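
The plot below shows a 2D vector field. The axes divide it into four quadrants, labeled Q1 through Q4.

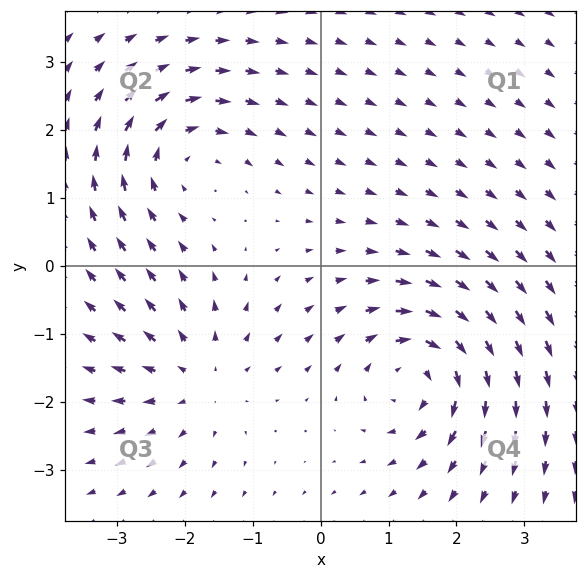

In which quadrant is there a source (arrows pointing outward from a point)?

The source sits at approximately (-1.8, -1.6), which lies in quadrant Q3. The divergence there is about +3, positive as expected for a source.

Q3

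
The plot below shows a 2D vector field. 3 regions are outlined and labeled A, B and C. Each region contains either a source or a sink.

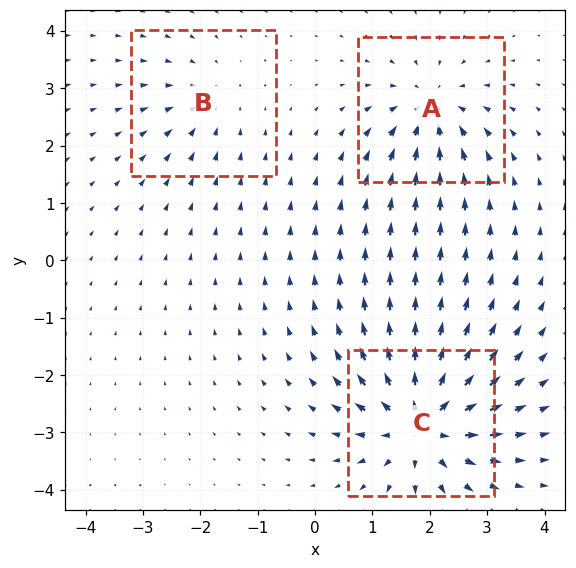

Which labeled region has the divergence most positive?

C

Divergence at each region's feature centre — A: about -4, B: about -2, C: about +6. Region C is most positive.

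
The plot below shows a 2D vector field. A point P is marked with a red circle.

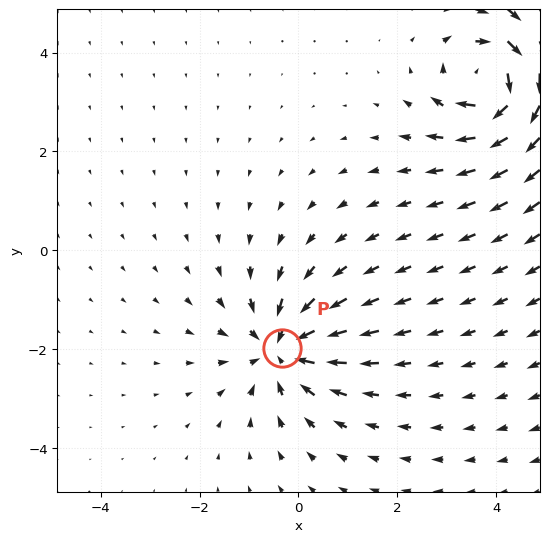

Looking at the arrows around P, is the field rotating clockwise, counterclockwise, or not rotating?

Near P at (-0.3, -2.0) the arrows show no circulation. The curl there is ≈0.

not rotating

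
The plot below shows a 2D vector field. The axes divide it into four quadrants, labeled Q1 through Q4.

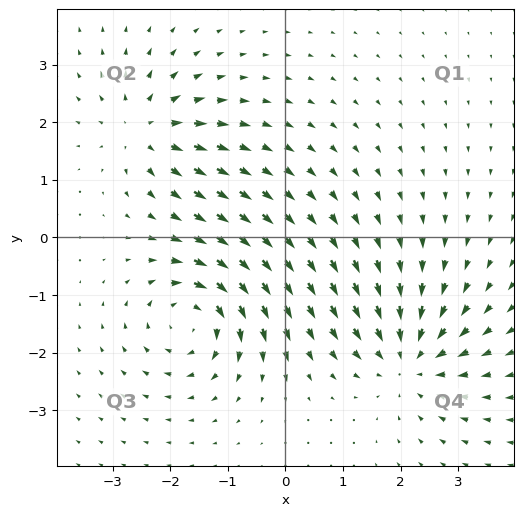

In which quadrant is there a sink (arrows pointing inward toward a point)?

Q4

The sink sits at approximately (2.1, -2.1), which lies in quadrant Q4. The divergence there is about -5, negative as expected for a sink.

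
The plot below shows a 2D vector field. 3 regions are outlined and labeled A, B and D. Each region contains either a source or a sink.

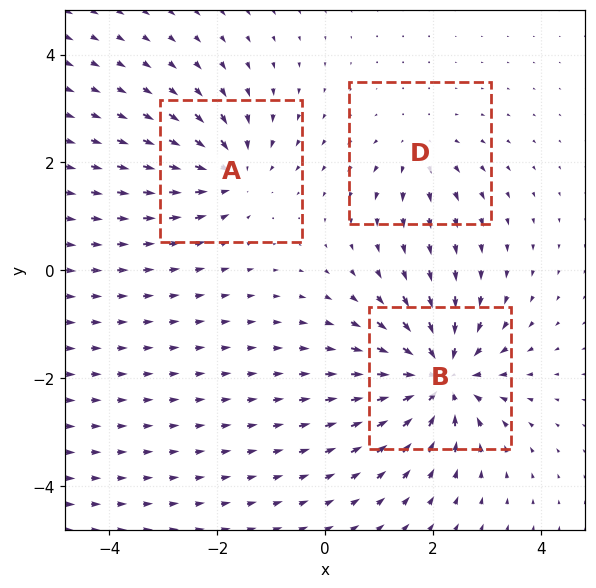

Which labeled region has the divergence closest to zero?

Divergence at each region's feature centre — A: about -4, B: about -6, D: about +2. Region D is closest to zero.

D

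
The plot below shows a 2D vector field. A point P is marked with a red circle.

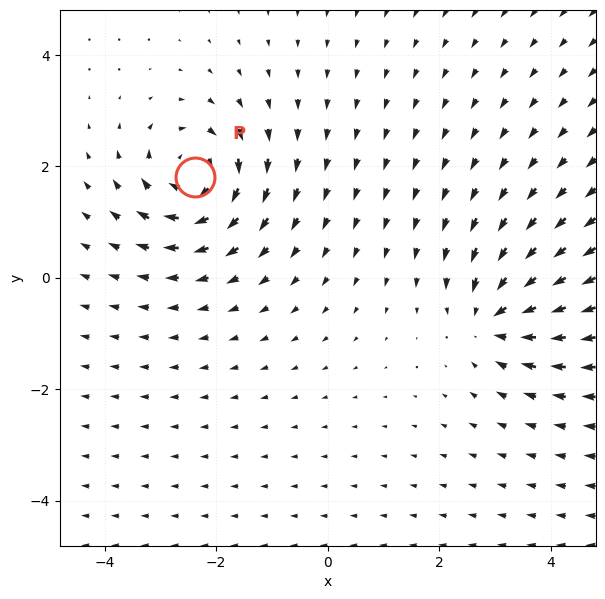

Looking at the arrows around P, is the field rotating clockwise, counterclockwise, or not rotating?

clockwise

Near P at (-2.4, 1.8) the arrows circulate clockwise. The curl (z-component) there is about -5; negative curl means clockwise rotation.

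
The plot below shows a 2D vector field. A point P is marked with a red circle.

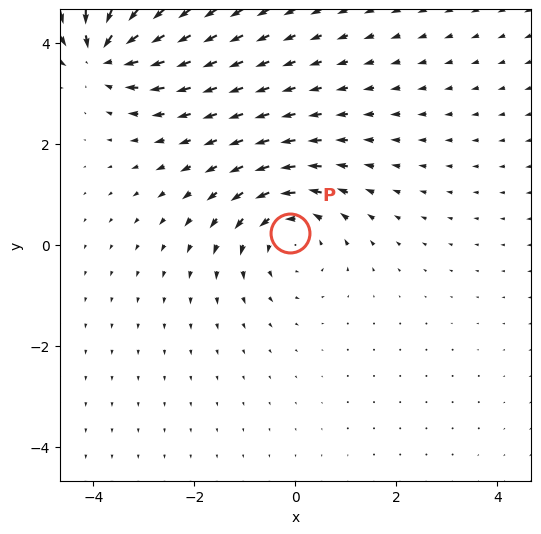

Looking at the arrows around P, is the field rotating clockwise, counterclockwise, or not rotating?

counterclockwise

Near P at (-0.1, 0.2) the arrows circulate counterclockwise. The curl (z-component) there is about +4; positive curl means counterclockwise rotation.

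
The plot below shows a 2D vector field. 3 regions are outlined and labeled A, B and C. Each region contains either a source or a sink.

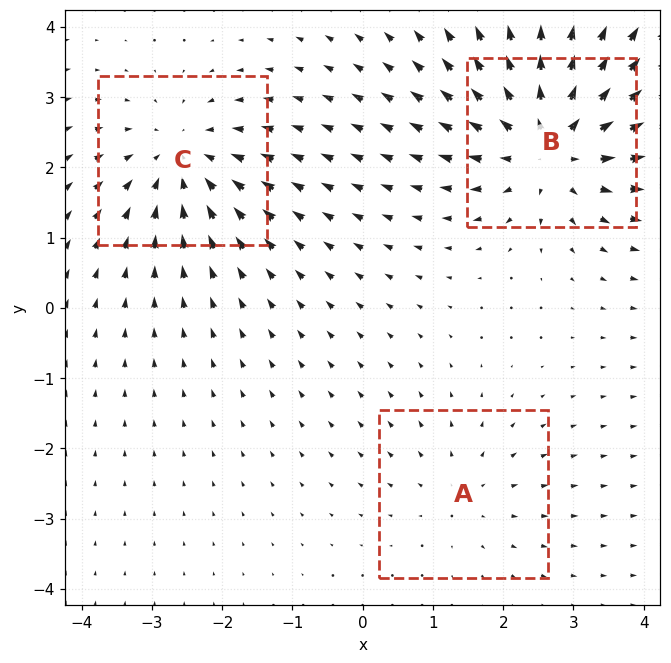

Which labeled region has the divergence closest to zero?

Divergence at each region's feature centre — A: about +2, B: about +5, C: about -3. Region A is closest to zero.

A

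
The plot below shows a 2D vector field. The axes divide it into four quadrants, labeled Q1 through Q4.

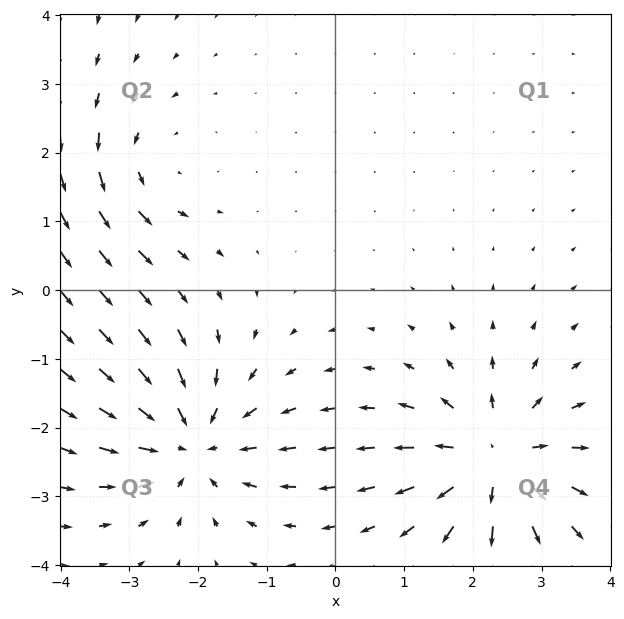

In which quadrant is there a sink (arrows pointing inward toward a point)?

The sink sits at approximately (-2.1, -2.2), which lies in quadrant Q3. The divergence there is about -5, negative as expected for a sink.

Q3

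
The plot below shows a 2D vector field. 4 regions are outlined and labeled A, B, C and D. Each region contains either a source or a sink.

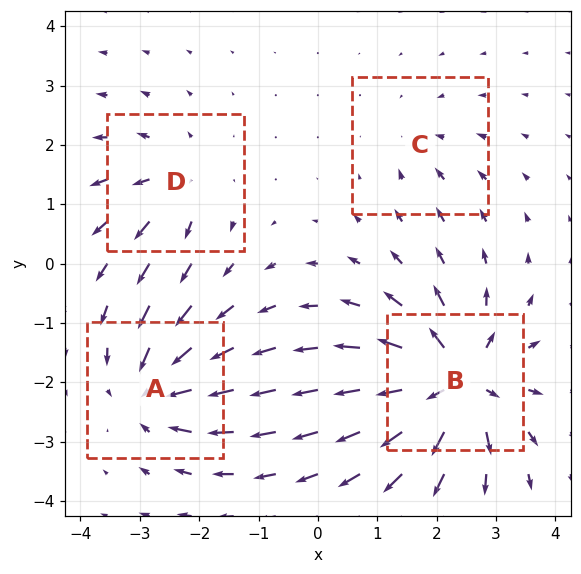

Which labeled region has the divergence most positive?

Divergence at each region's feature centre — A: about -6, B: about +8, C: about -2, D: about +4. Region B is most positive.

B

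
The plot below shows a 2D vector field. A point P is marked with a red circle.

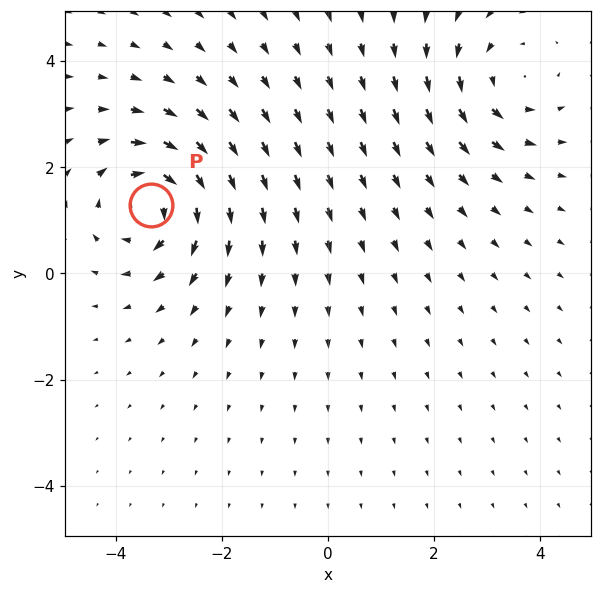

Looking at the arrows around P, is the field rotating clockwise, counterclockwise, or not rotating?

clockwise

Near P at (-3.3, 1.3) the arrows circulate clockwise. The curl (z-component) there is about -5; negative curl means clockwise rotation.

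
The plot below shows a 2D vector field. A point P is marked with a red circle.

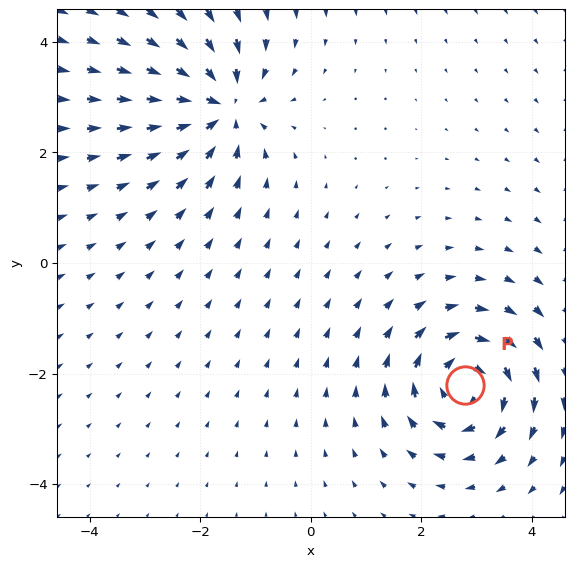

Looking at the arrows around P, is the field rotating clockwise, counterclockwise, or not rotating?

clockwise

Near P at (2.8, -2.2) the arrows circulate clockwise. The curl (z-component) there is about -5; negative curl means clockwise rotation.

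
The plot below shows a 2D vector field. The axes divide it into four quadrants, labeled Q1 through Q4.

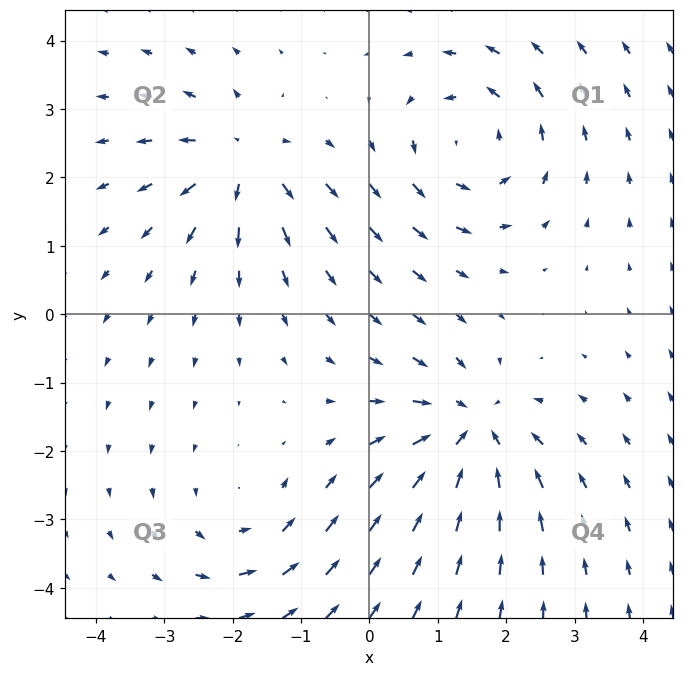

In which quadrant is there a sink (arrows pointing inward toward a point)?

Q4

The sink sits at approximately (1.5, -1.7), which lies in quadrant Q4. The divergence there is about -5, negative as expected for a sink.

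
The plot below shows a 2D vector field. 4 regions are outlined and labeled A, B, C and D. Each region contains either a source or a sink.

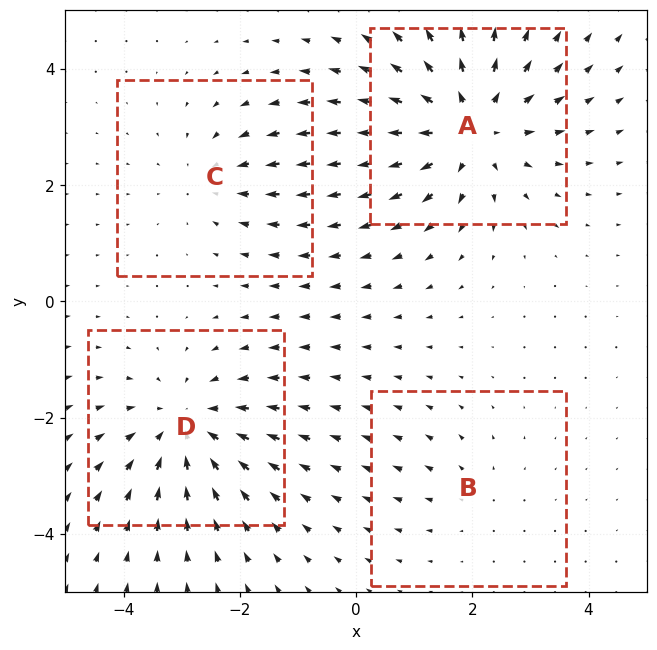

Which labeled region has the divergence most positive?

A

Divergence at each region's feature centre — A: about +6, B: about +2, C: about -3, D: about -5. Region A is most positive.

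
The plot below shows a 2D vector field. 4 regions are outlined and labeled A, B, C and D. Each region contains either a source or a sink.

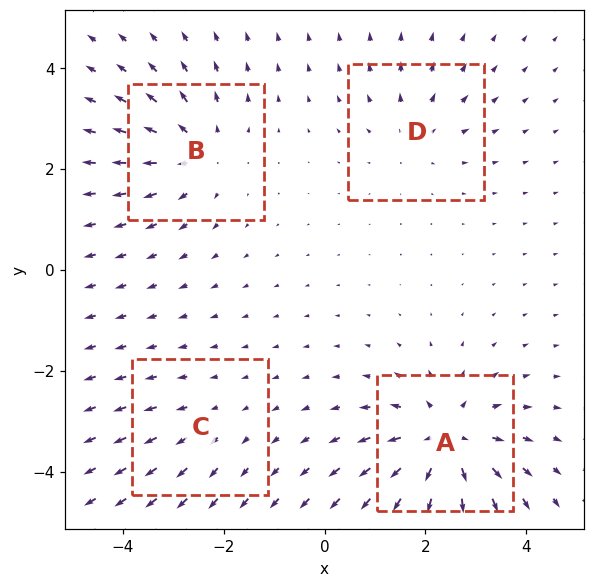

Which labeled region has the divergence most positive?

A

Divergence at each region's feature centre — A: about +7, B: about +5, C: about +2, D: about +3. Region A is most positive.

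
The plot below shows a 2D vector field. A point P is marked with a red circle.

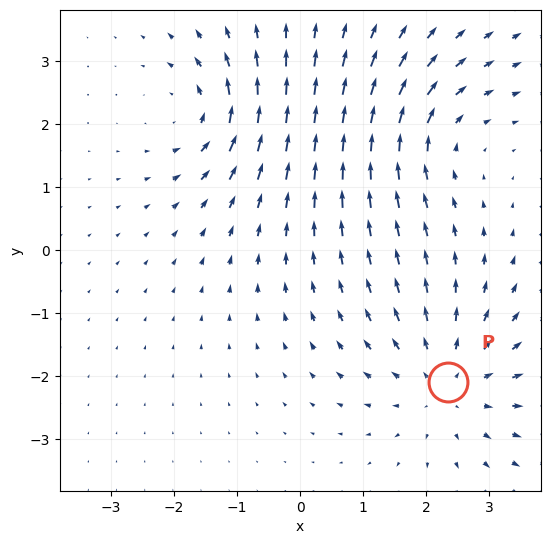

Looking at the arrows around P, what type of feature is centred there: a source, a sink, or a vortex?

source

At P (2.3, -2.1) the arrows spread outward. Divergence about +4, curl ≈0 — positive divergence with near-zero curl is a source.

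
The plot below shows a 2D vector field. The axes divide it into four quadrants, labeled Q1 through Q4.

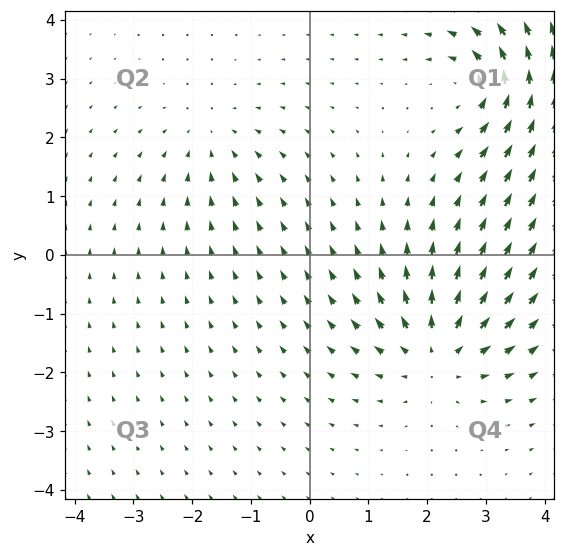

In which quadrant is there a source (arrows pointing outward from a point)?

Q4

The source sits at approximately (2.2, -1.7), which lies in quadrant Q4. The divergence there is about +5, positive as expected for a source.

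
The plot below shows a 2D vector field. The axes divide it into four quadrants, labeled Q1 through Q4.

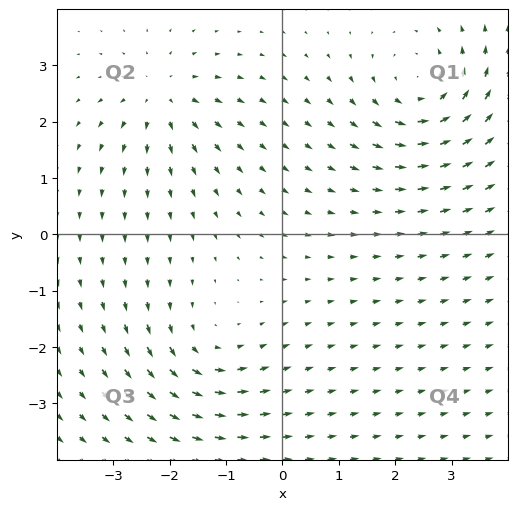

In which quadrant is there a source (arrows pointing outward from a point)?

The source sits at approximately (-2.1, 2.4), which lies in quadrant Q2. The divergence there is about +4, positive as expected for a source.

Q2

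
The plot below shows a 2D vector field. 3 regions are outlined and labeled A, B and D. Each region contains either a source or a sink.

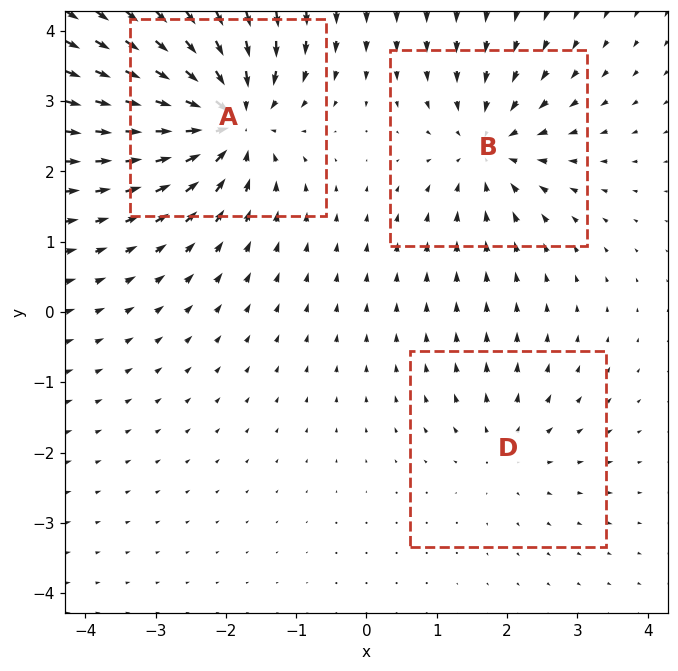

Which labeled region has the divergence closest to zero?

Divergence at each region's feature centre — A: about -6, B: about -4, D: about +2. Region D is closest to zero.

D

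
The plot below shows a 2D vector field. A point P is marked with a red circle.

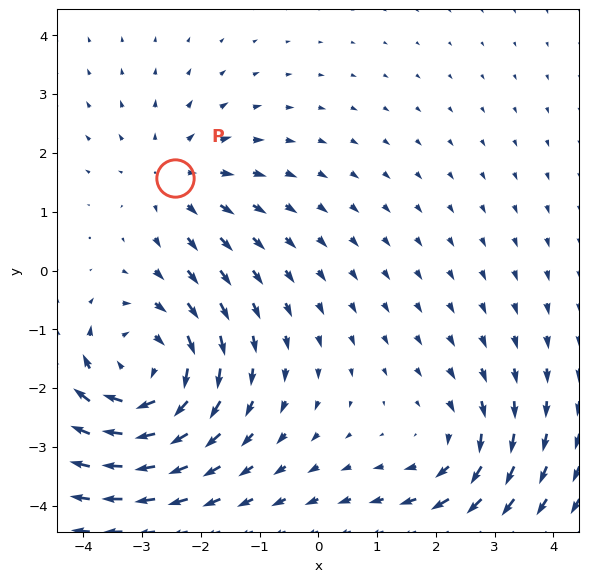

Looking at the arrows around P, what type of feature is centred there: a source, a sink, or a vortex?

At P (-2.4, 1.6) the arrows spread outward. Divergence about +2, curl ≈0 — positive divergence with near-zero curl is a source.

source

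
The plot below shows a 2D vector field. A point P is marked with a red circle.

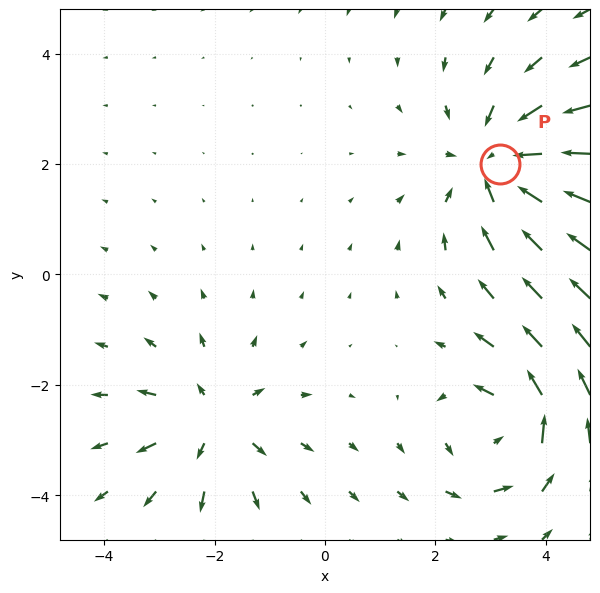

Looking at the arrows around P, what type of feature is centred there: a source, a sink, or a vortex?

sink

At P (3.2, 2.0) the arrows converge inward. Divergence about -4, curl ≈0 — negative divergence with near-zero curl is a sink.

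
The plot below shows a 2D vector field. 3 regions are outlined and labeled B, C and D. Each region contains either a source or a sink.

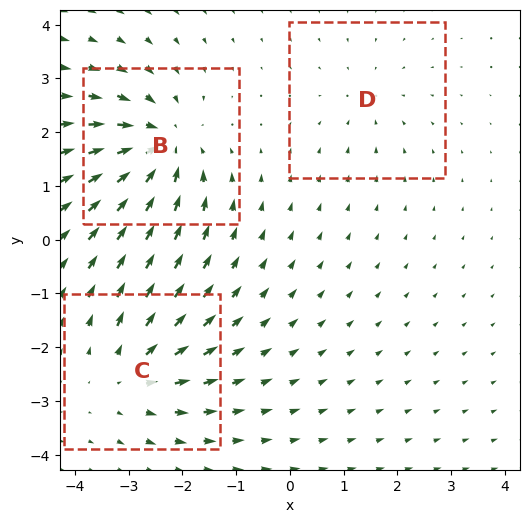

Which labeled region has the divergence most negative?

B

Divergence at each region's feature centre — B: about -5, C: about +3, D: about -2. Region B is most negative.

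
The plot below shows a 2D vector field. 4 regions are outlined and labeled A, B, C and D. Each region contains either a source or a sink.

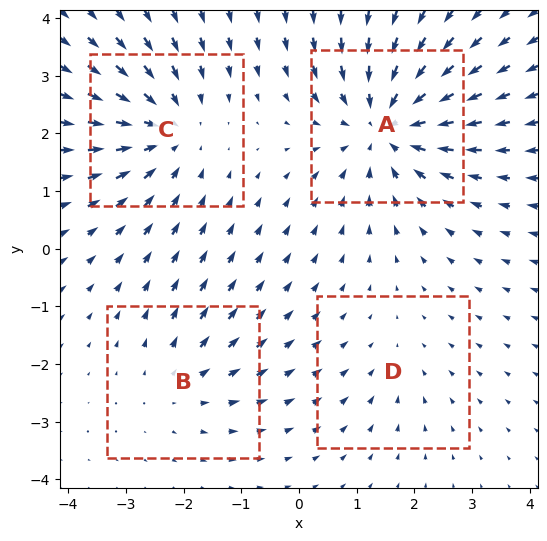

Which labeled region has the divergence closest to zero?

D

Divergence at each region's feature centre — A: about -6, B: about +3, C: about -5, D: about -2. Region D is closest to zero.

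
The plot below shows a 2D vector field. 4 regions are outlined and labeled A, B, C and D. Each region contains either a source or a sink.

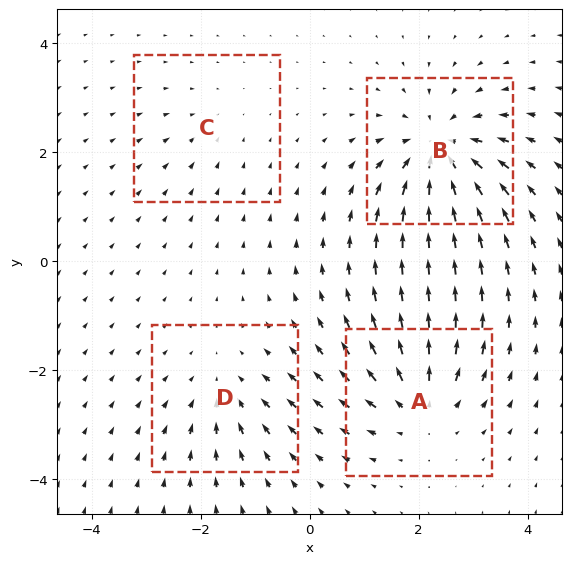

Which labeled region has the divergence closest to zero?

Divergence at each region's feature centre — A: about +6, B: about -8, C: about -2, D: about -4. Region C is closest to zero.

C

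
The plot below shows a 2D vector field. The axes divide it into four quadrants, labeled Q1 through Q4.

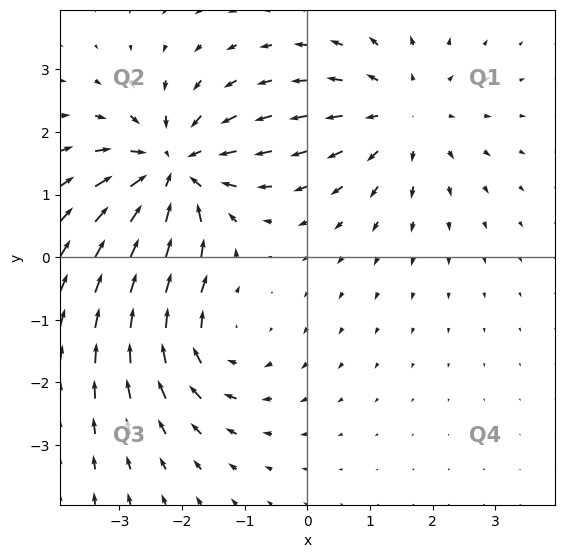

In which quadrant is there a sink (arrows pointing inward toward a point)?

The sink sits at approximately (-2.2, 1.4), which lies in quadrant Q2. The divergence there is about -4, negative as expected for a sink.

Q2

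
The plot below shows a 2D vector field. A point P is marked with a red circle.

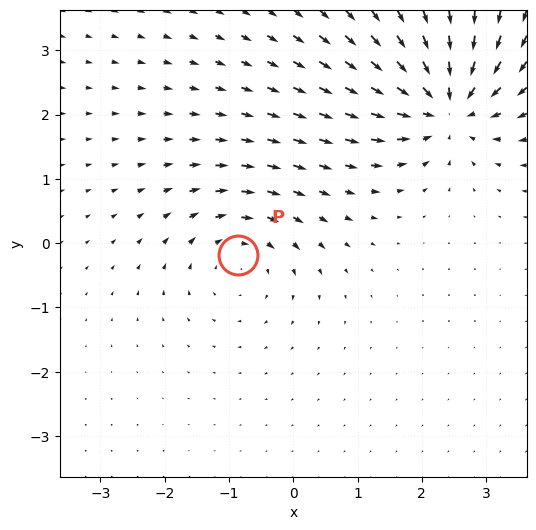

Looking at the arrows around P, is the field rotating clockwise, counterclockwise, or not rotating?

Near P at (-0.9, -0.2) the arrows circulate clockwise. The curl (z-component) there is about -3; negative curl means clockwise rotation.

clockwise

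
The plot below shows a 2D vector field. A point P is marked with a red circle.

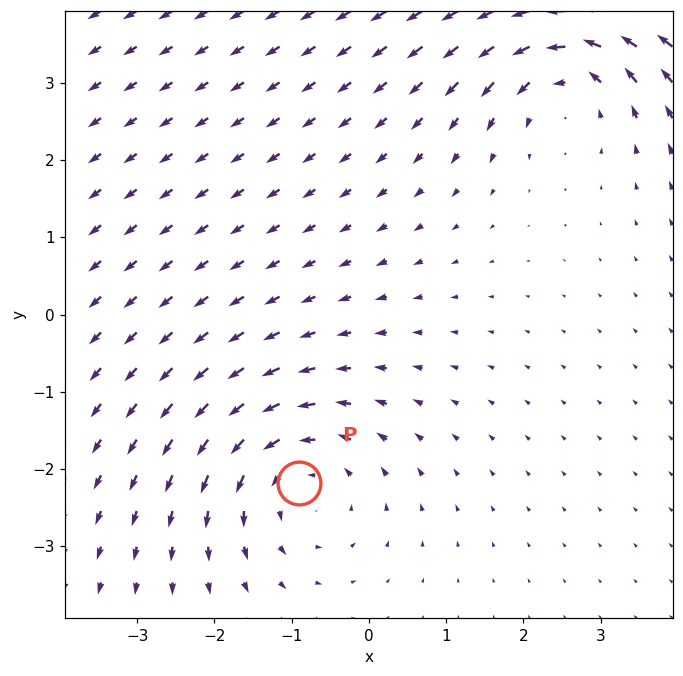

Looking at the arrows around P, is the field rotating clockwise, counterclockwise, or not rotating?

Near P at (-0.9, -2.2) the arrows circulate counterclockwise. The curl (z-component) there is about +4; positive curl means counterclockwise rotation.

counterclockwise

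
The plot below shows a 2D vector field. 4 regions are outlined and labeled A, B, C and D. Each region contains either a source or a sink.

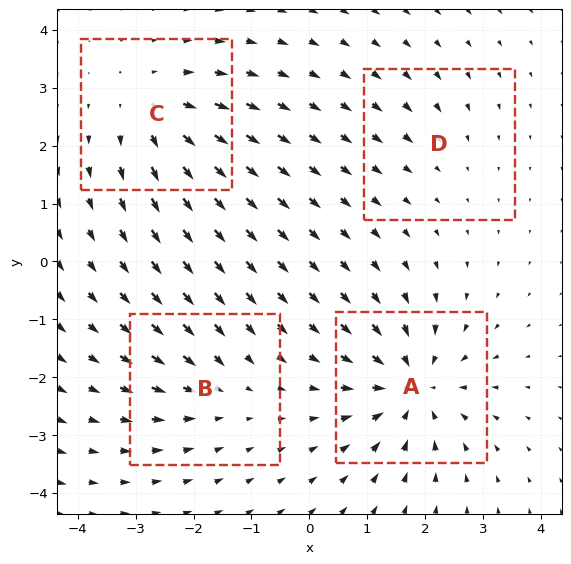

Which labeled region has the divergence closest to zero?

Divergence at each region's feature centre — A: about -7, B: about -4, C: about +5, D: about -2. Region D is closest to zero.

D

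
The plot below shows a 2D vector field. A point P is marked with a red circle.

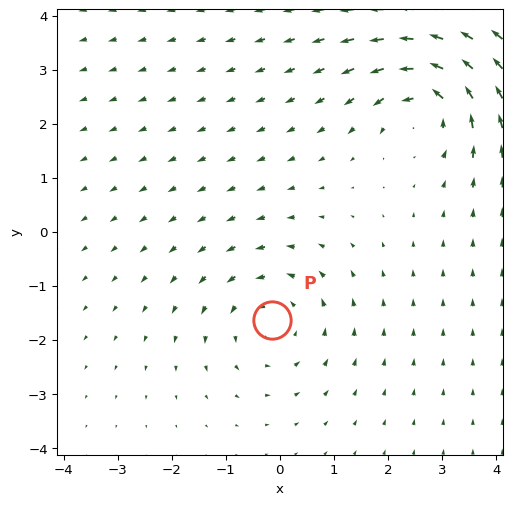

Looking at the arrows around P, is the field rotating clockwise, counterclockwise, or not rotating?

counterclockwise

Near P at (-0.1, -1.6) the arrows circulate counterclockwise. The curl (z-component) there is about +3; positive curl means counterclockwise rotation.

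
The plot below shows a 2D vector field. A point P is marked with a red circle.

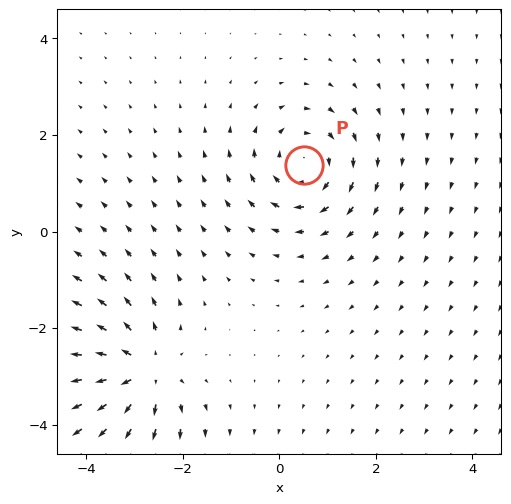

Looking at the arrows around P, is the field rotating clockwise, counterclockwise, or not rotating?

clockwise

Near P at (0.5, 1.4) the arrows circulate clockwise. The curl (z-component) there is about -4; negative curl means clockwise rotation.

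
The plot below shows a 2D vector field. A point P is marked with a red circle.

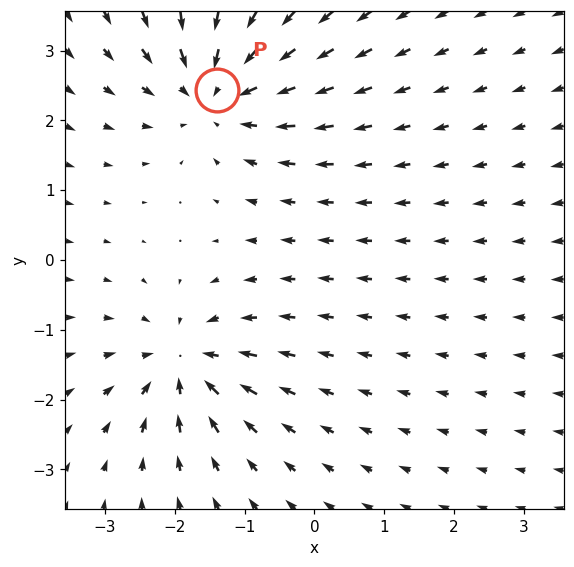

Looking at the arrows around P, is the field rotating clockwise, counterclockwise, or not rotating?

not rotating

Near P at (-1.4, 2.4) the arrows show no circulation. The curl there is ≈0.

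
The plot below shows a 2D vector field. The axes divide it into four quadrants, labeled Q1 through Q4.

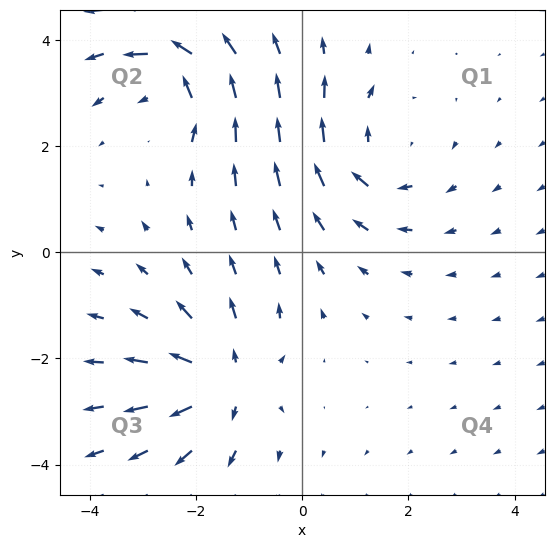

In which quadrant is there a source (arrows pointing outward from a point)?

The source sits at approximately (-1.5, -2.4), which lies in quadrant Q3. The divergence there is about +5, positive as expected for a source.

Q3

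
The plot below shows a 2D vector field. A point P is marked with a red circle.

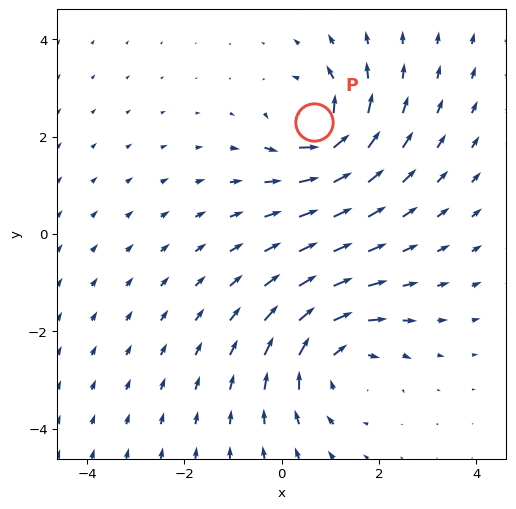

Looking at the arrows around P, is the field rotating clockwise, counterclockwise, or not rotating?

Near P at (0.7, 2.3) the arrows circulate counterclockwise. The curl (z-component) there is about +4; positive curl means counterclockwise rotation.

counterclockwise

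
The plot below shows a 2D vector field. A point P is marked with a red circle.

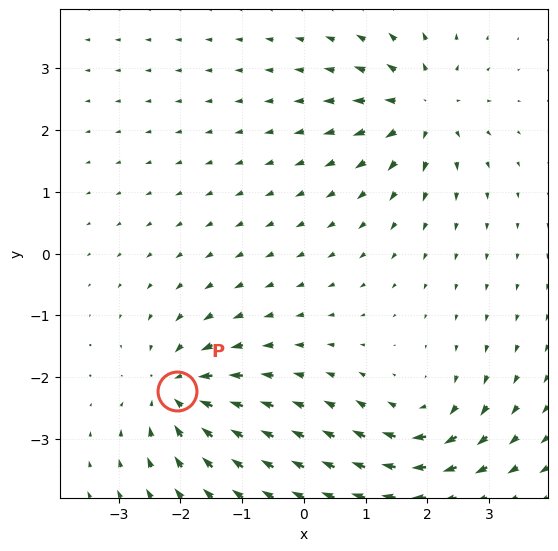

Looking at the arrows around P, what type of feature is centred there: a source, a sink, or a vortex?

sink

At P (-2.1, -2.2) the arrows converge inward. Divergence about -6, curl ≈0 — negative divergence with near-zero curl is a sink.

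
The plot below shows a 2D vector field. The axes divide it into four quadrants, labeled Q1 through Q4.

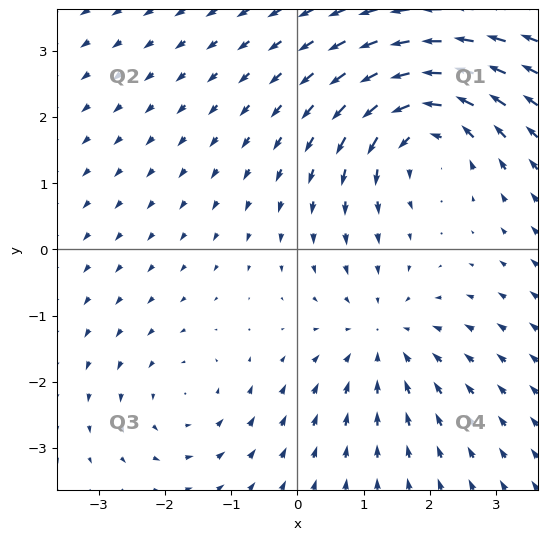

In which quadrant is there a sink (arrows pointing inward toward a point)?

Q4

The sink sits at approximately (1.3, -1.3), which lies in quadrant Q4. The divergence there is about -3, negative as expected for a sink.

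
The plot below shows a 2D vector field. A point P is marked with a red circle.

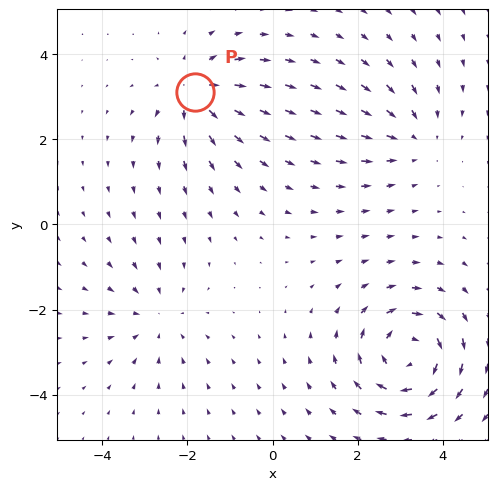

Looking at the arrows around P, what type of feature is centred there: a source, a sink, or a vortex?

source

At P (-1.8, 3.1) the arrows spread outward. Divergence about +4, curl ≈0 — positive divergence with near-zero curl is a source.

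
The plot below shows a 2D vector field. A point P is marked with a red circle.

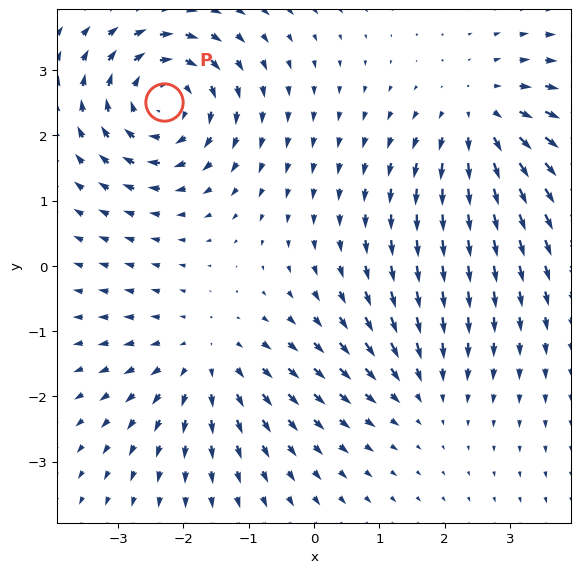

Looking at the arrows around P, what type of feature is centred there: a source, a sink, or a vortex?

vortex

At P (-2.3, 2.5) the arrows circulate clockwise. Divergence ≈0, curl about -6 — near-zero divergence with nonzero curl is a vortex.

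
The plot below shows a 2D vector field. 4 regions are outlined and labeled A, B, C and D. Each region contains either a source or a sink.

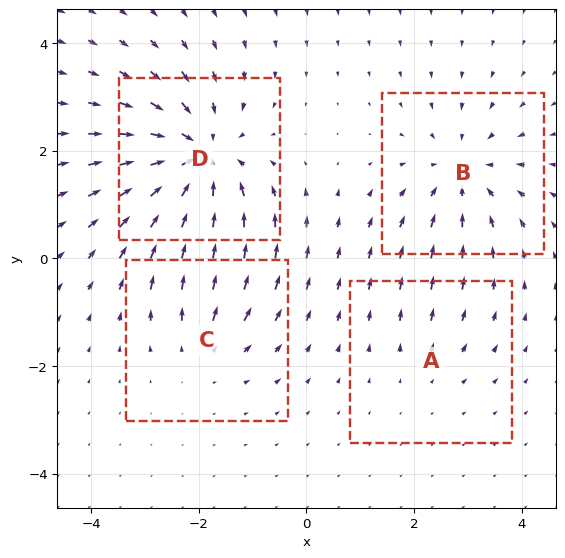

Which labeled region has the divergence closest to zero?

Divergence at each region's feature centre — A: about +2, B: about -4, C: about +3, D: about -7. Region A is closest to zero.

A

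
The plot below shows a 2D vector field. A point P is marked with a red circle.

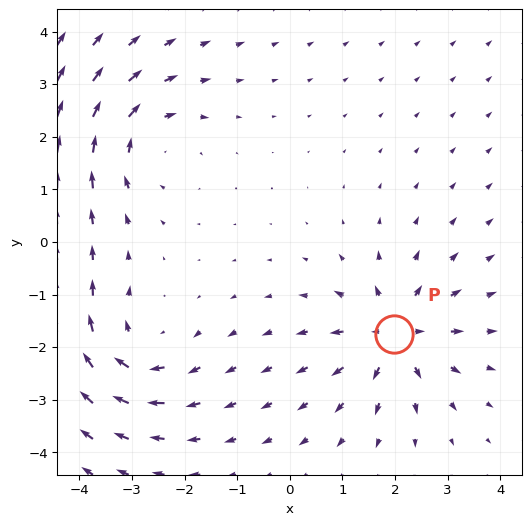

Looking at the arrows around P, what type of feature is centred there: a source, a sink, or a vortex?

source

At P (2.0, -1.7) the arrows spread outward. Divergence about +5, curl ≈0 — positive divergence with near-zero curl is a source.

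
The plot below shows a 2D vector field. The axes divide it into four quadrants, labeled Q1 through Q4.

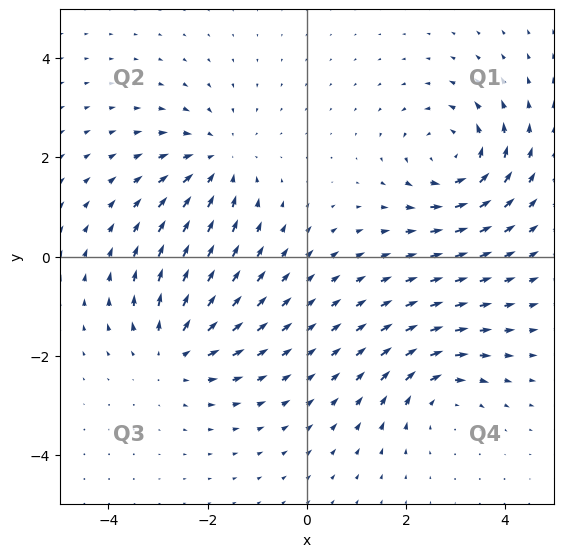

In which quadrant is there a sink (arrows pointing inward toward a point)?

Q2

The sink sits at approximately (-1.8, 1.9), which lies in quadrant Q2. The divergence there is about -4, negative as expected for a sink.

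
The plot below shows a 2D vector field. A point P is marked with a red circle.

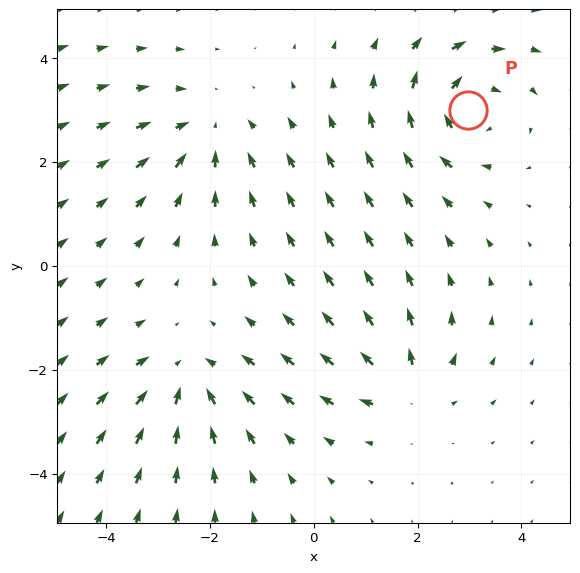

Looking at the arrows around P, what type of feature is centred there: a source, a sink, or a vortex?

At P (3.0, 3.0) the arrows circulate clockwise. Divergence ≈0, curl about -5 — near-zero divergence with nonzero curl is a vortex.

vortex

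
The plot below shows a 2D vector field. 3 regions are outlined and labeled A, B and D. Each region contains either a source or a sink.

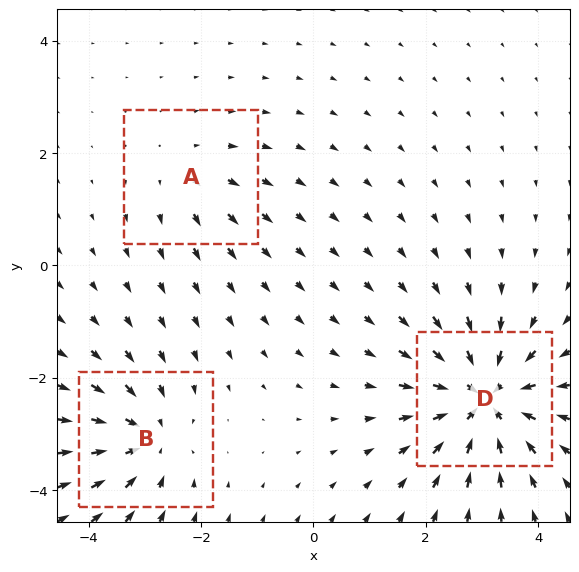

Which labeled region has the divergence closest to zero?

Divergence at each region's feature centre — A: about +2, B: about -4, D: about -6. Region A is closest to zero.

A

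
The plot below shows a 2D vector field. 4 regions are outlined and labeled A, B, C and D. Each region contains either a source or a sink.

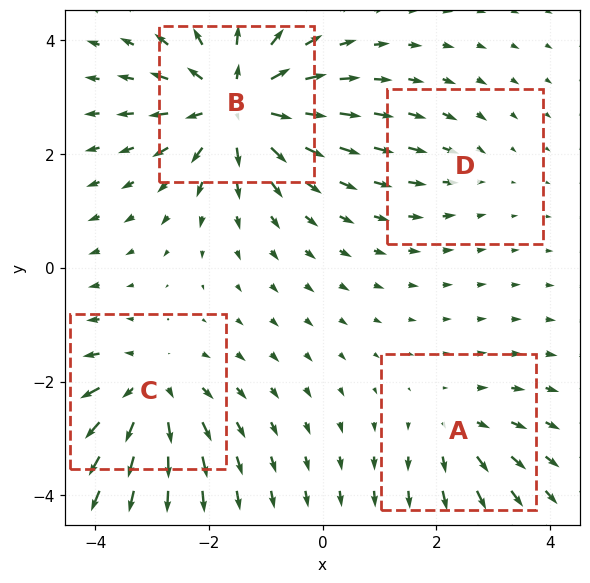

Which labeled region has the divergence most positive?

Divergence at each region's feature centre — A: about +3, B: about +7, C: about +5, D: about -2. Region B is most positive.

B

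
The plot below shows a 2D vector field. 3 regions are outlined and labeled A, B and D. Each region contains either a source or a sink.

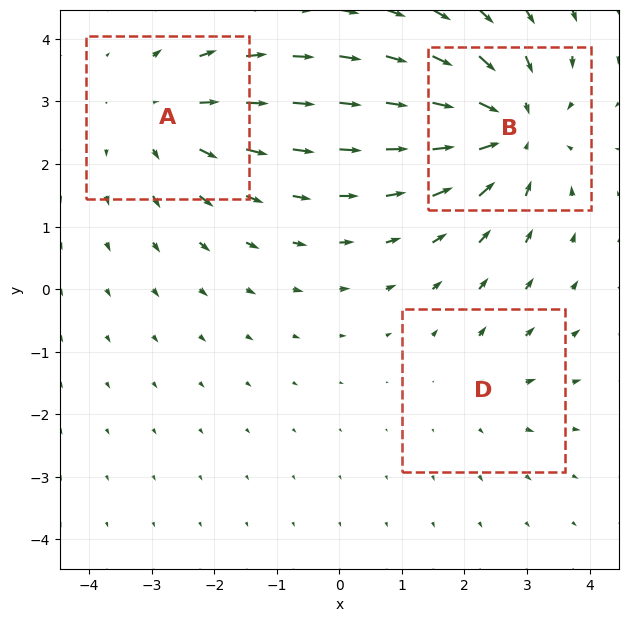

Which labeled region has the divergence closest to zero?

D

Divergence at each region's feature centre — A: about +3, B: about -5, D: about +2. Region D is closest to zero.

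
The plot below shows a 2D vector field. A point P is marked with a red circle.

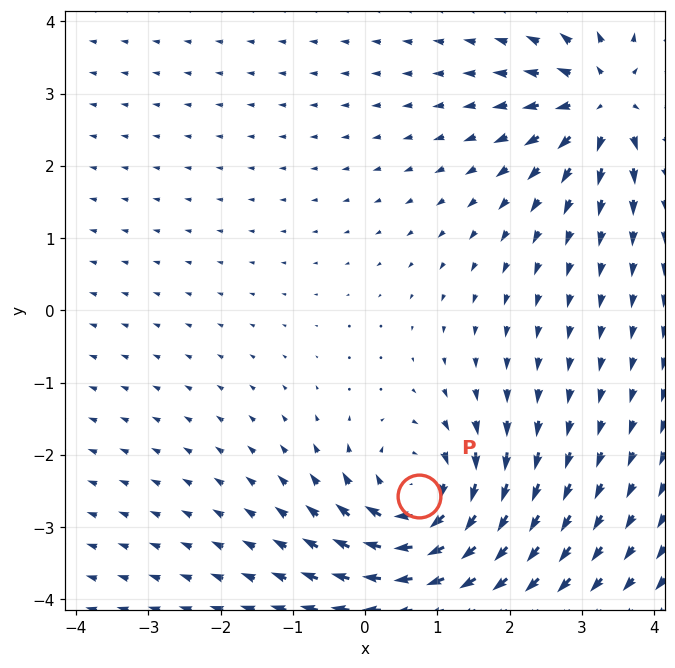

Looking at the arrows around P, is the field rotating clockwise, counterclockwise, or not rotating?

Near P at (0.7, -2.6) the arrows circulate clockwise. The curl (z-component) there is about -6; negative curl means clockwise rotation.

clockwise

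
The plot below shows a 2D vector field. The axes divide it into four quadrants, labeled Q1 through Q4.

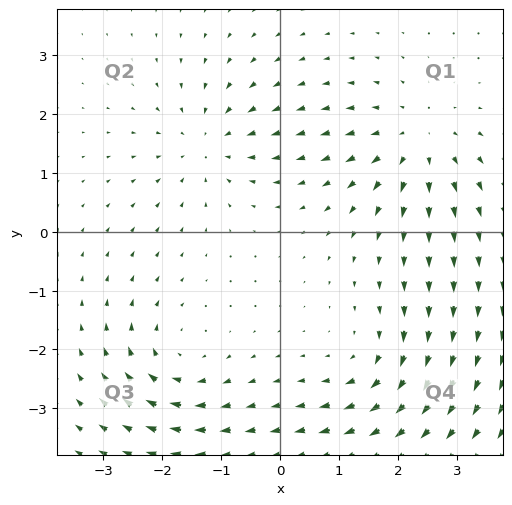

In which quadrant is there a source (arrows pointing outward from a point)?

Q1

The source sits at approximately (2.3, 1.5), which lies in quadrant Q1. The divergence there is about +4, positive as expected for a source.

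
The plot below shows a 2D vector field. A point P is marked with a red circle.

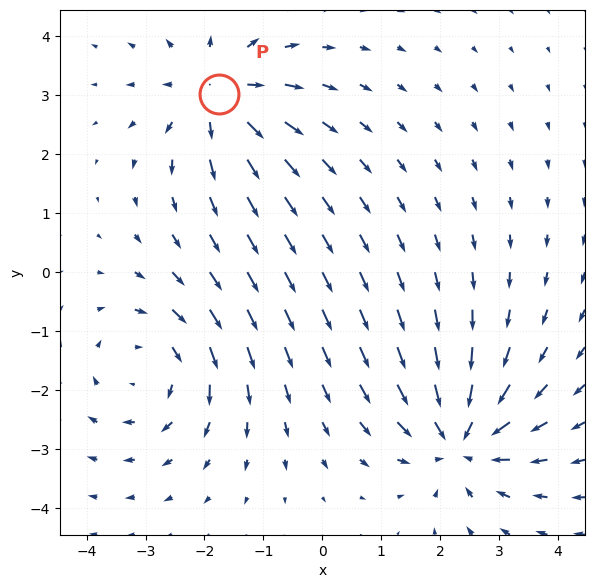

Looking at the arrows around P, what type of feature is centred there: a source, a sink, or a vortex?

source

At P (-1.8, 3.0) the arrows spread outward. Divergence about +5, curl ≈0 — positive divergence with near-zero curl is a source.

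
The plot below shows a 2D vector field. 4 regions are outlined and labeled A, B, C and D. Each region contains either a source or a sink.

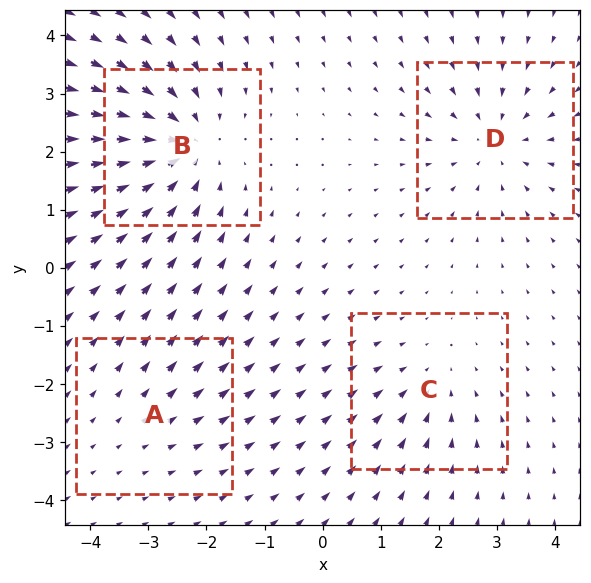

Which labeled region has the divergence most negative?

Divergence at each region's feature centre — A: about +2, B: about -6, C: about -3, D: about -4. Region B is most negative.

B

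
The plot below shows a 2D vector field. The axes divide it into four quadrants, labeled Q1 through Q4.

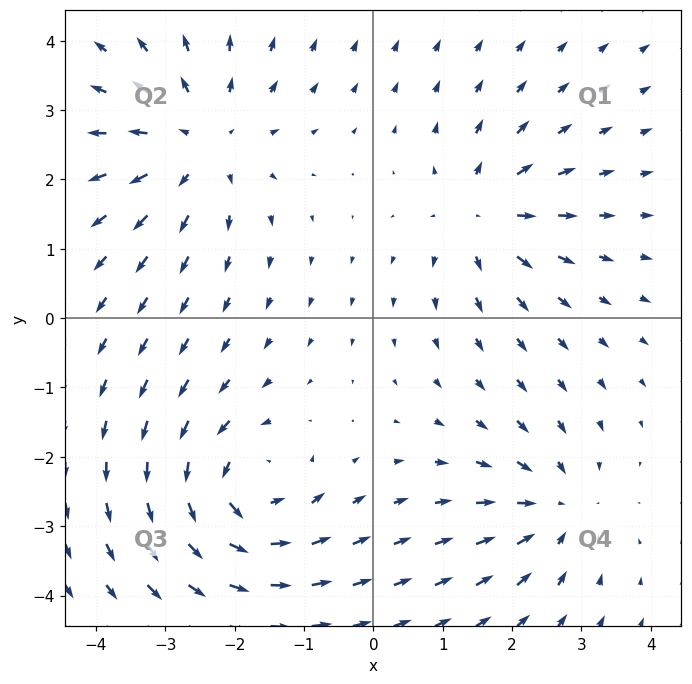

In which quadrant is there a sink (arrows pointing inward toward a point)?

Q4

The sink sits at approximately (2.6, -2.7), which lies in quadrant Q4. The divergence there is about -4, negative as expected for a sink.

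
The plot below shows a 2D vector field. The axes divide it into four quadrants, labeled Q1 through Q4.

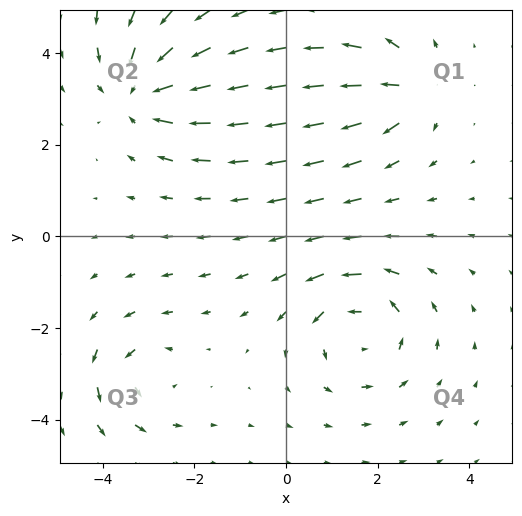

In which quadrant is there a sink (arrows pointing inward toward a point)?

The sink sits at approximately (-3.2, 3.2), which lies in quadrant Q2. The divergence there is about -4, negative as expected for a sink.

Q2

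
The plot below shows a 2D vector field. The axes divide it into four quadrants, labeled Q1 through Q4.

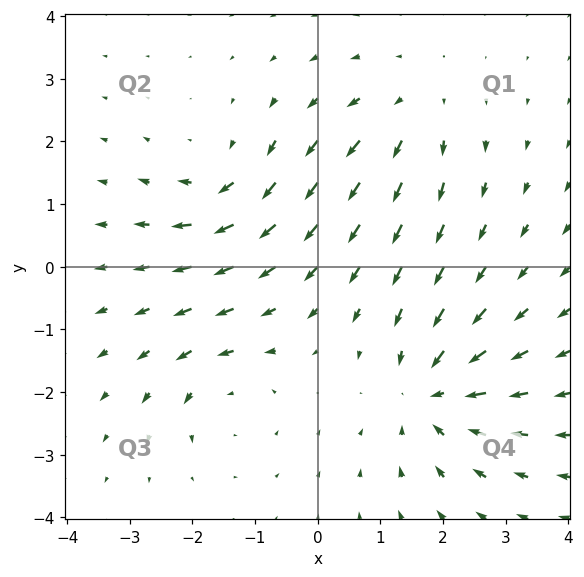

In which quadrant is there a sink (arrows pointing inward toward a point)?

The sink sits at approximately (1.8, -2.0), which lies in quadrant Q4. The divergence there is about -5, negative as expected for a sink.

Q4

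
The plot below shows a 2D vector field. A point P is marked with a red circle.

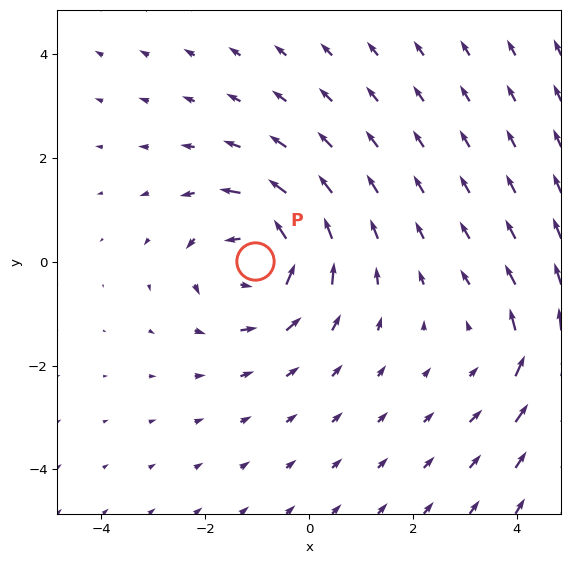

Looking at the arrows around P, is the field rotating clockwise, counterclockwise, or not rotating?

Near P at (-1.0, 0.0) the arrows circulate counterclockwise. The curl (z-component) there is about +5; positive curl means counterclockwise rotation.

counterclockwise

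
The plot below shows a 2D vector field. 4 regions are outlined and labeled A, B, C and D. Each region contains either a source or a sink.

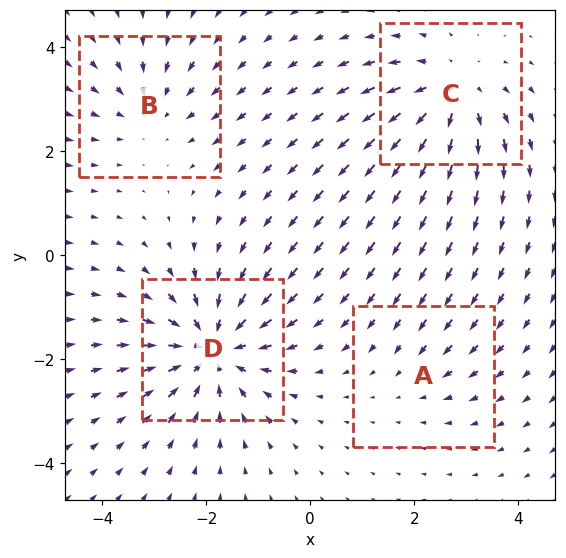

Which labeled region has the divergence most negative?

D

Divergence at each region's feature centre — A: about -2, B: about -3, C: about +5, D: about -6. Region D is most negative.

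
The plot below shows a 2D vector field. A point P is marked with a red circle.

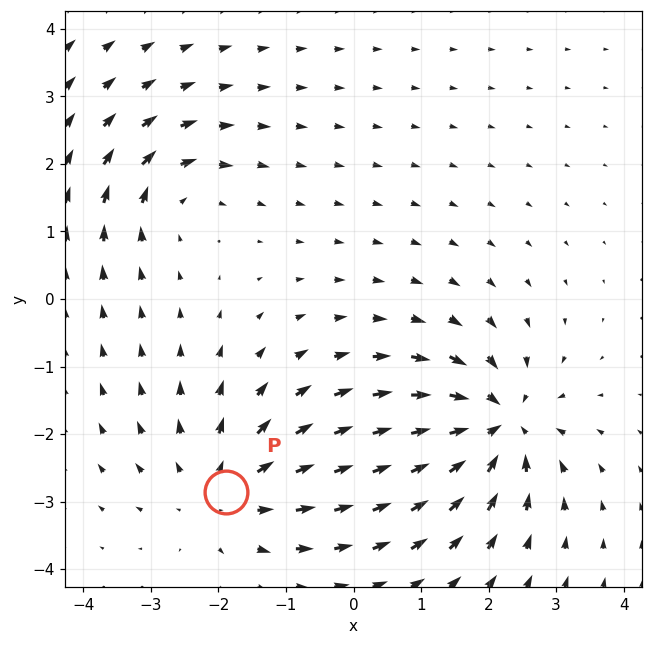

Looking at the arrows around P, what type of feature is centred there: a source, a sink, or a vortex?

source

At P (-1.9, -2.9) the arrows spread outward. Divergence about +3, curl ≈0 — positive divergence with near-zero curl is a source.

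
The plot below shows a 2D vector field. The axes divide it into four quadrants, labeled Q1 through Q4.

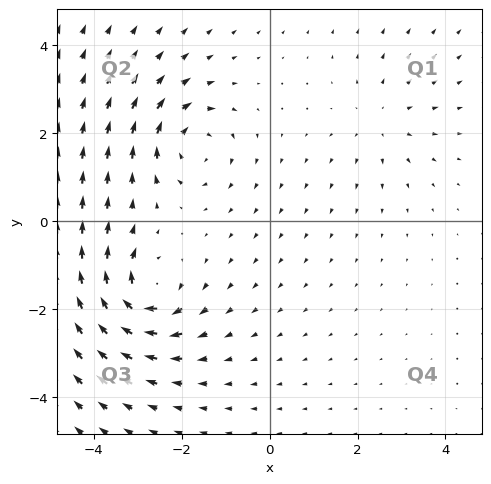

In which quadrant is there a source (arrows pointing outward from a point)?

Q1

The source sits at approximately (2.6, 2.3), which lies in quadrant Q1. The divergence there is about +2, positive as expected for a source.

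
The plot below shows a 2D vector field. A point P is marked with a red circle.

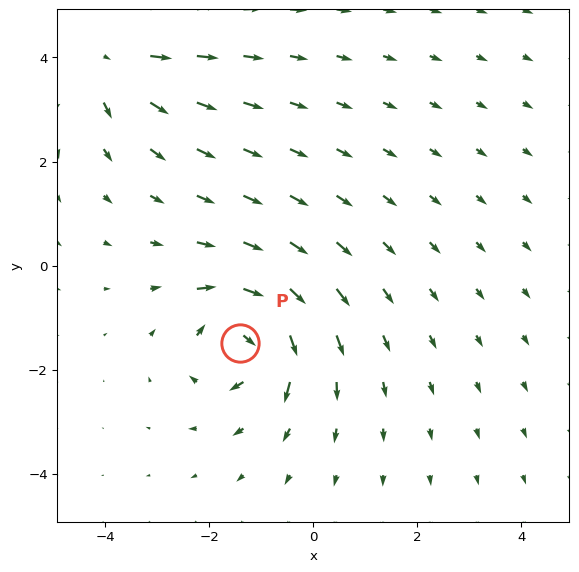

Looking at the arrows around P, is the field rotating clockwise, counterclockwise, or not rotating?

clockwise

Near P at (-1.4, -1.5) the arrows circulate clockwise. The curl (z-component) there is about -6; negative curl means clockwise rotation.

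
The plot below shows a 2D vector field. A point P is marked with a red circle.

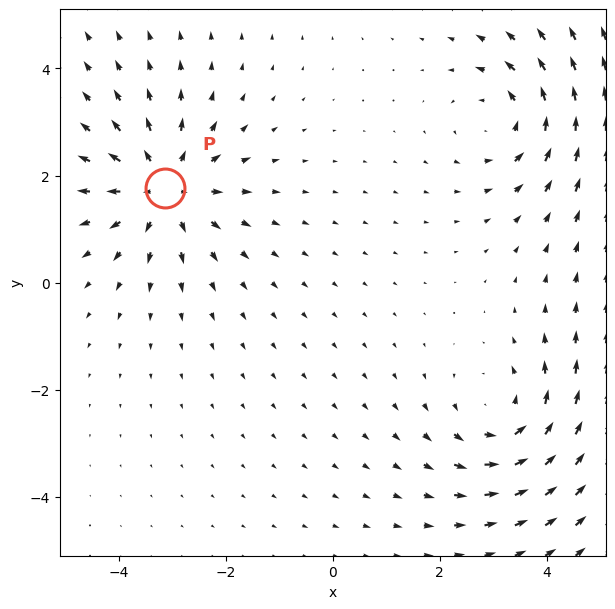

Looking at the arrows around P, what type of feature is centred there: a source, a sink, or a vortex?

At P (-3.1, 1.8) the arrows spread outward. Divergence about +5, curl ≈0 — positive divergence with near-zero curl is a source.

source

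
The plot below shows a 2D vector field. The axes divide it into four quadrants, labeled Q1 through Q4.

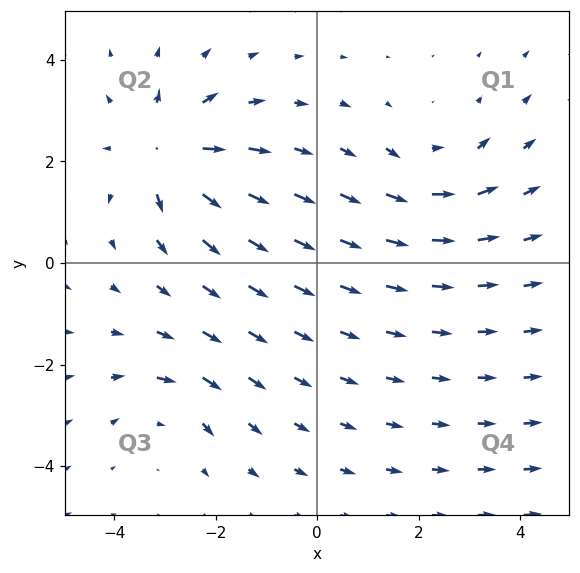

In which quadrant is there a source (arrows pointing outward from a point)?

Q2

The source sits at approximately (-2.9, 2.2), which lies in quadrant Q2. The divergence there is about +6, positive as expected for a source.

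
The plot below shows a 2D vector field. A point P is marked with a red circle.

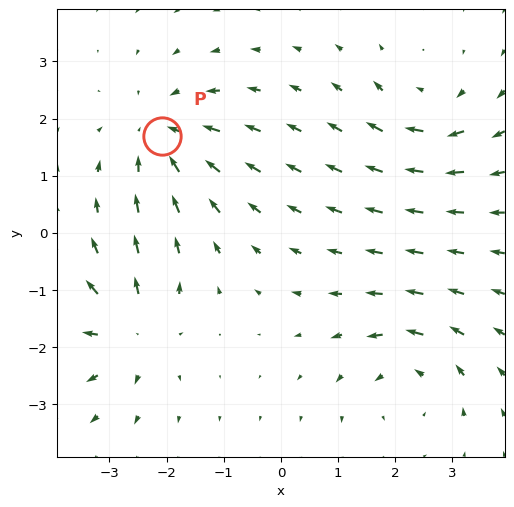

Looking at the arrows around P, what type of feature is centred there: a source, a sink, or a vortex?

At P (-2.1, 1.7) the arrows converge inward. Divergence about -4, curl ≈0 — negative divergence with near-zero curl is a sink.

sink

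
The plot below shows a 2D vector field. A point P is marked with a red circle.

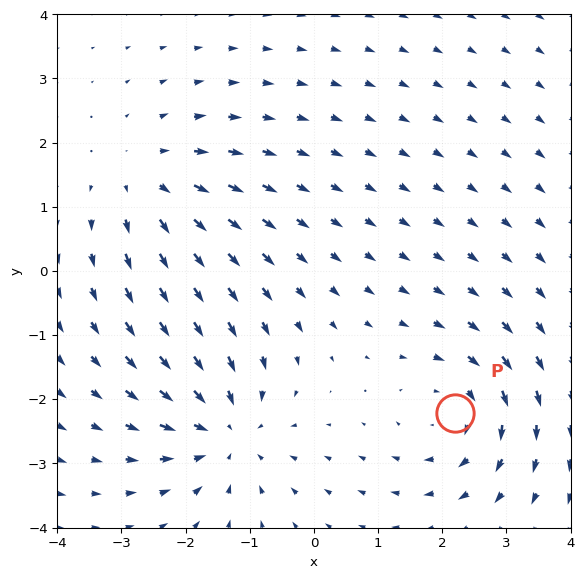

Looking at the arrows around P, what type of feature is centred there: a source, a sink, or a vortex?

vortex

At P (2.2, -2.2) the arrows circulate clockwise. Divergence ≈0, curl about -3 — near-zero divergence with nonzero curl is a vortex.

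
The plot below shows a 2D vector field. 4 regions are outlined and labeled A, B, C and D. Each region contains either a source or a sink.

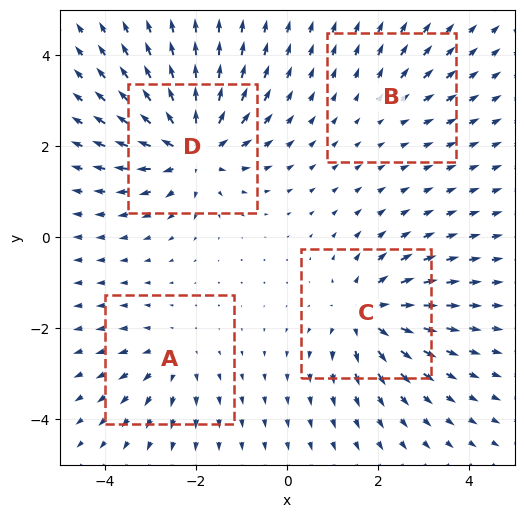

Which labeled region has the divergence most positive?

D

Divergence at each region's feature centre — A: about +4, B: about +2, C: about +6, D: about +8. Region D is most positive.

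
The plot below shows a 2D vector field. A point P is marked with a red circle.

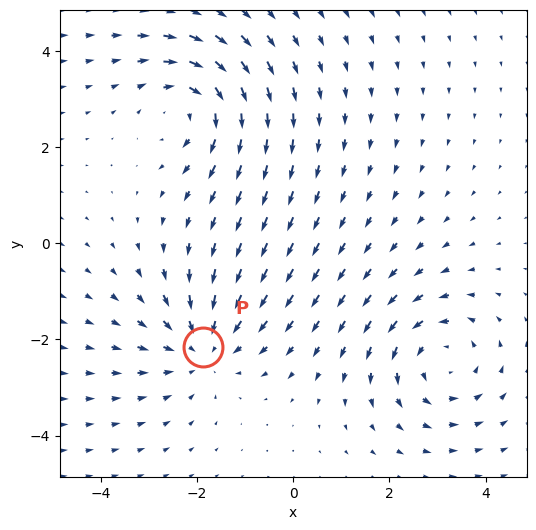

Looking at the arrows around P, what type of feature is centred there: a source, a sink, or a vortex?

sink

At P (-1.9, -2.2) the arrows converge inward. Divergence about -4, curl ≈0 — negative divergence with near-zero curl is a sink.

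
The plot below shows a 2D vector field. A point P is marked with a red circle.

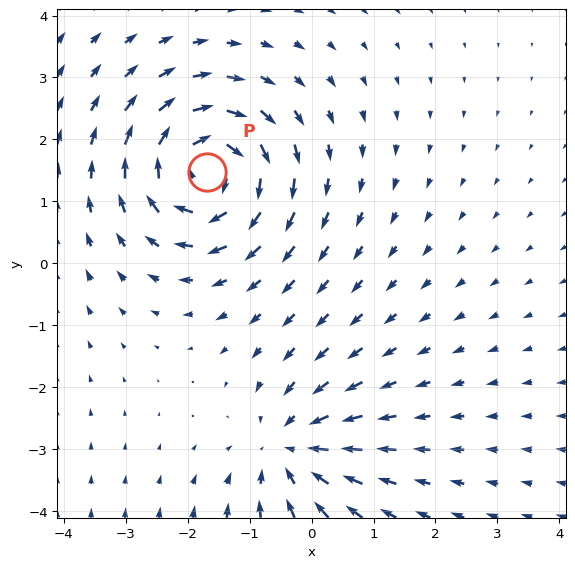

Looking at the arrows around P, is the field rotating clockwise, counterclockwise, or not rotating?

clockwise

Near P at (-1.7, 1.5) the arrows circulate clockwise. The curl (z-component) there is about -6; negative curl means clockwise rotation.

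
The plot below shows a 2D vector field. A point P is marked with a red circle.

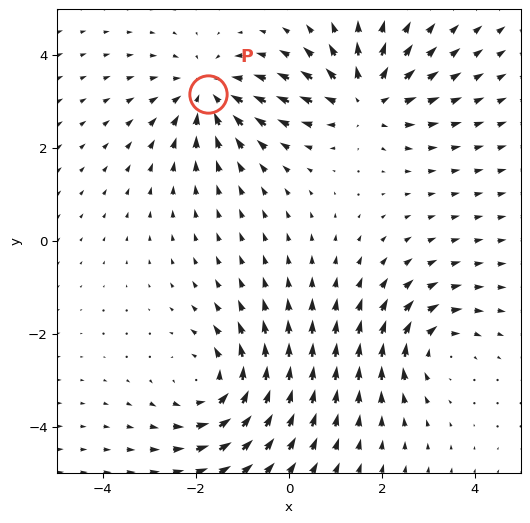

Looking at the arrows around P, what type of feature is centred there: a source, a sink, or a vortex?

At P (-1.7, 3.2) the arrows converge inward. Divergence about -3, curl ≈0 — negative divergence with near-zero curl is a sink.

sink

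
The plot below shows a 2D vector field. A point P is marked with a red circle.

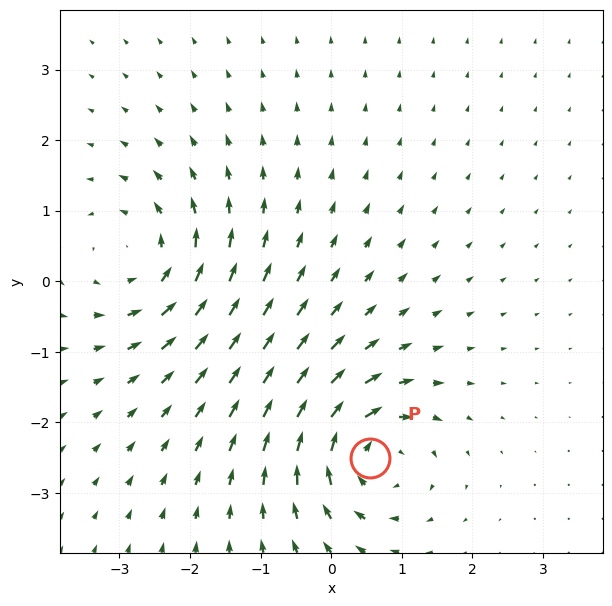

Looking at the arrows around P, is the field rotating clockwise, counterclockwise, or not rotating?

Near P at (0.5, -2.5) the arrows circulate clockwise. The curl (z-component) there is about -6; negative curl means clockwise rotation.

clockwise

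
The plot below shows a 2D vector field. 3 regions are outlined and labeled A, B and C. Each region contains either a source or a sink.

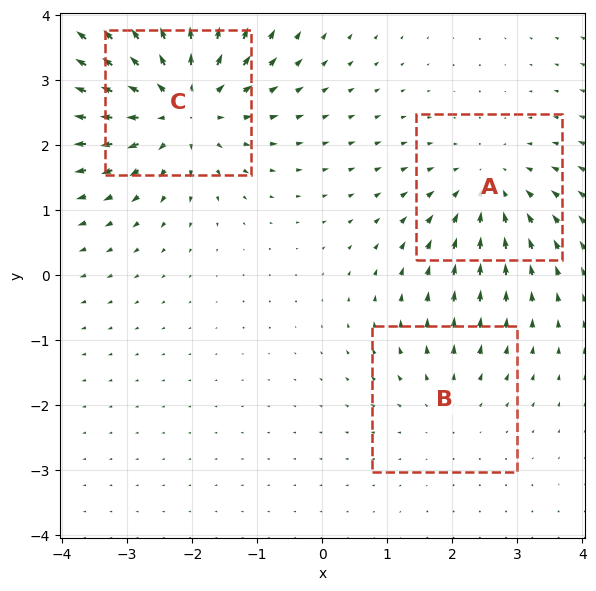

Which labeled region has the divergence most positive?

Divergence at each region's feature centre — A: about -3, B: about +2, C: about +5. Region C is most positive.

C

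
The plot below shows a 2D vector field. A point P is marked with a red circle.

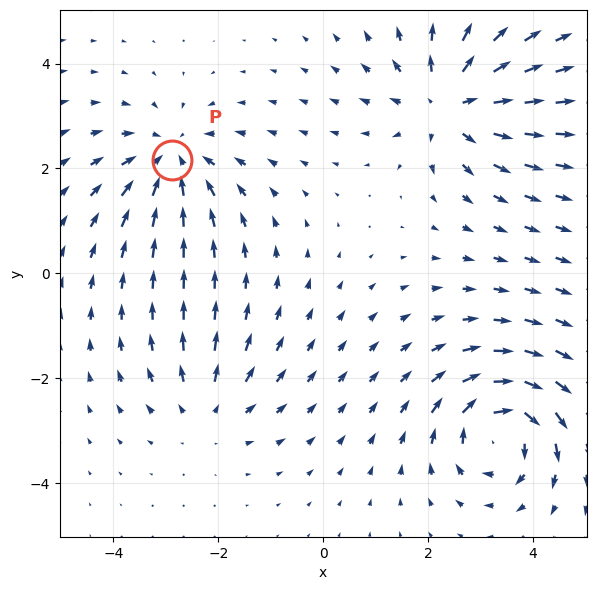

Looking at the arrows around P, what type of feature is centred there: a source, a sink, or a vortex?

At P (-2.9, 2.2) the arrows converge inward. Divergence about -4, curl ≈0 — negative divergence with near-zero curl is a sink.

sink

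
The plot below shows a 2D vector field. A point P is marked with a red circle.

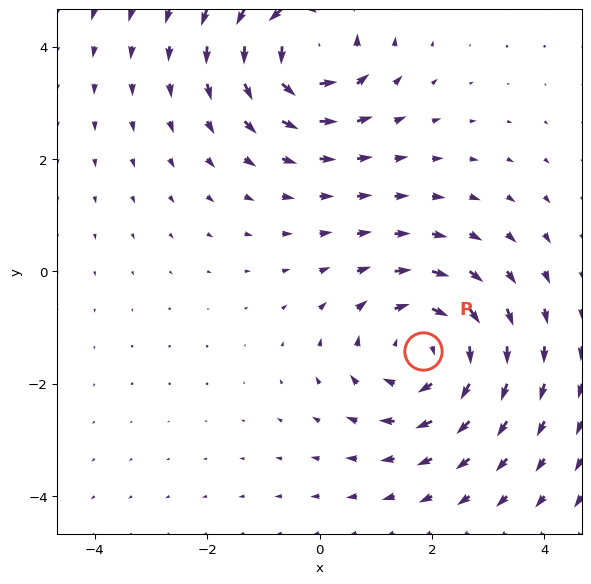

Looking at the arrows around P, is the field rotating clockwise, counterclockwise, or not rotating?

clockwise

Near P at (1.8, -1.4) the arrows circulate clockwise. The curl (z-component) there is about -4; negative curl means clockwise rotation.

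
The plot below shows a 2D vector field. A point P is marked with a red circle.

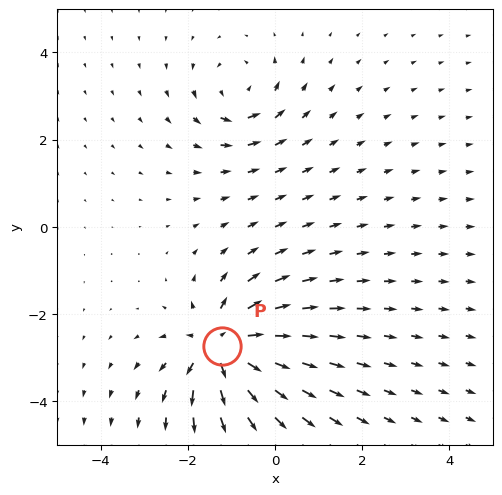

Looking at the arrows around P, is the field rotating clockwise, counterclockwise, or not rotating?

not rotating

Near P at (-1.2, -2.7) the arrows show no circulation. The curl there is ≈0.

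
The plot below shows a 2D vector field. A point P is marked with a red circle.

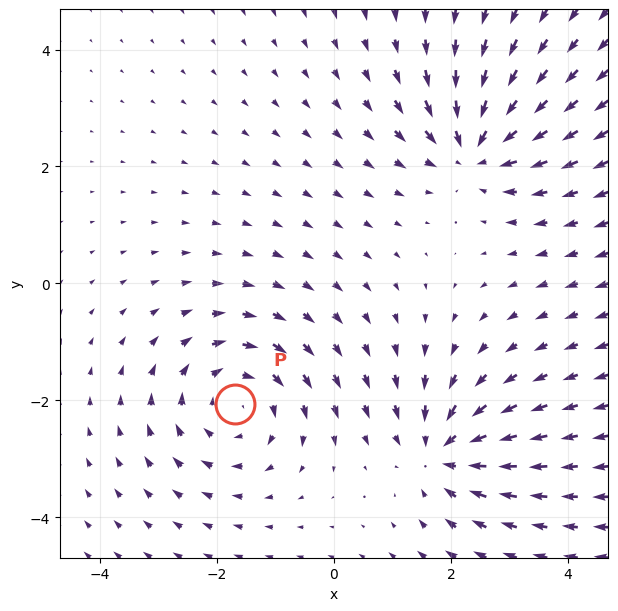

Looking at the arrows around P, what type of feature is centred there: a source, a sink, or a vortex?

At P (-1.7, -2.1) the arrows circulate clockwise. Divergence ≈0, curl about -4 — near-zero divergence with nonzero curl is a vortex.

vortex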